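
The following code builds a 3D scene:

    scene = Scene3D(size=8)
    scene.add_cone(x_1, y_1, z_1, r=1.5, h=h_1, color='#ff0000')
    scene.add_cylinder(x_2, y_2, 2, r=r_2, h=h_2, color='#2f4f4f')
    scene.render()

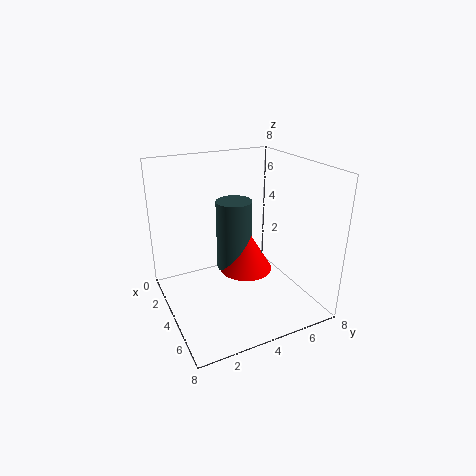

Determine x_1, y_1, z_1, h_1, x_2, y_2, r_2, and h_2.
x_1 = 4, y_1 = 4.5, z_1 = 2, h_1 = 2.5, x_2 = 3.5, y_2 = 4, r_2 = 1, h_2 = 4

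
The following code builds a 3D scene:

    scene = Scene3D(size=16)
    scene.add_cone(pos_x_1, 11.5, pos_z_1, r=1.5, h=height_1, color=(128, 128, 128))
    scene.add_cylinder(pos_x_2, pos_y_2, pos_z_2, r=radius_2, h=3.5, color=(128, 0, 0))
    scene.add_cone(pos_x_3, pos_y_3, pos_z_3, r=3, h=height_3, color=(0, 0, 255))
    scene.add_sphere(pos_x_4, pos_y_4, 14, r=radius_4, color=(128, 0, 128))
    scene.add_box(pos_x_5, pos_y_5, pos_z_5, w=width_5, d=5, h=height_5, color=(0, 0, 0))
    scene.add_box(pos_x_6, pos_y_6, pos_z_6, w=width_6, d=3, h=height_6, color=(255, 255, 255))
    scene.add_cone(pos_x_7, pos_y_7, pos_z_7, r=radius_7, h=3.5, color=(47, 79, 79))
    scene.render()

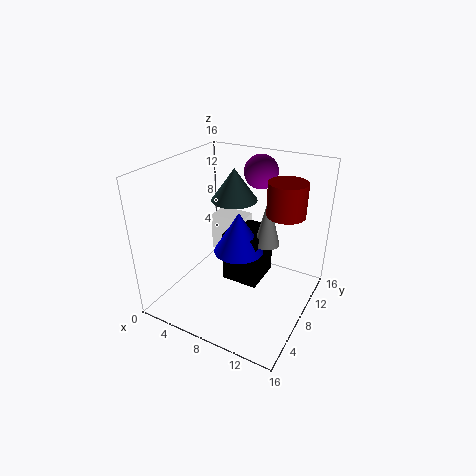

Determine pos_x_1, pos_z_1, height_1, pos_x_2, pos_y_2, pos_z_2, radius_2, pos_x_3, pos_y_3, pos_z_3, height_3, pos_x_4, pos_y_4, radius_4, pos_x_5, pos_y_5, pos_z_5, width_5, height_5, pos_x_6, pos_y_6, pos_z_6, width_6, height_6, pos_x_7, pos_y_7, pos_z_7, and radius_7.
pos_x_1 = 10, pos_z_1 = 6, height_1 = 6, pos_x_2 = 13, pos_y_2 = 9, pos_z_2 = 11.5, radius_2 = 2, pos_x_3 = 7, pos_y_3 = 10, pos_z_3 = 5, height_3 = 5, pos_x_4 = 8, pos_y_4 = 13.5, radius_4 = 2, pos_x_5 = 5, pos_y_5 = 9.5, pos_z_5 = 0.5, width_5 = 4.5, height_5 = 6.5, pos_x_6 = 1.5, pos_y_6 = 12.5, pos_z_6 = 2.5, width_6 = 4.5, height_6 = 5, pos_x_7 = 7, pos_y_7 = 9, pos_z_7 = 12, radius_7 = 2.5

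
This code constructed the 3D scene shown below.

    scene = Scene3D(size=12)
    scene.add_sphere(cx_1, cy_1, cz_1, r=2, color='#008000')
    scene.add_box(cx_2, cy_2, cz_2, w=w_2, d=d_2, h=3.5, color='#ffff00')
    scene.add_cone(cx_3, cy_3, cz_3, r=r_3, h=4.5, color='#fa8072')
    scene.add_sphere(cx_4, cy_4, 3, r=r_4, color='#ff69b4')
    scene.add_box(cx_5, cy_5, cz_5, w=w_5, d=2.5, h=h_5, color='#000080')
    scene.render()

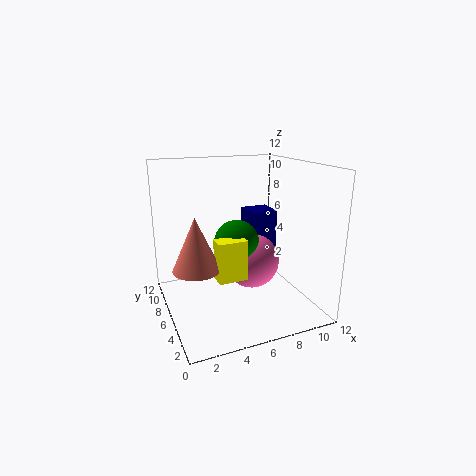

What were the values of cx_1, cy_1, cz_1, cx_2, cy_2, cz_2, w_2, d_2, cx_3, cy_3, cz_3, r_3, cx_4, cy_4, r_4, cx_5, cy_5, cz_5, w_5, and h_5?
cx_1 = 6.5; cy_1 = 7.5; cz_1 = 5; cx_2 = 4; cy_2 = 5; cz_2 = 2.5; w_2 = 2.5; d_2 = 1.5; cx_3 = 2.5; cy_3 = 6.5; cz_3 = 3.5; r_3 = 2; cx_4 = 8; cy_4 = 7.5; r_4 = 2.5; cx_5 = 8; cy_5 = 7.5; cz_5 = 3; w_5 = 2.5; h_5 = 4.5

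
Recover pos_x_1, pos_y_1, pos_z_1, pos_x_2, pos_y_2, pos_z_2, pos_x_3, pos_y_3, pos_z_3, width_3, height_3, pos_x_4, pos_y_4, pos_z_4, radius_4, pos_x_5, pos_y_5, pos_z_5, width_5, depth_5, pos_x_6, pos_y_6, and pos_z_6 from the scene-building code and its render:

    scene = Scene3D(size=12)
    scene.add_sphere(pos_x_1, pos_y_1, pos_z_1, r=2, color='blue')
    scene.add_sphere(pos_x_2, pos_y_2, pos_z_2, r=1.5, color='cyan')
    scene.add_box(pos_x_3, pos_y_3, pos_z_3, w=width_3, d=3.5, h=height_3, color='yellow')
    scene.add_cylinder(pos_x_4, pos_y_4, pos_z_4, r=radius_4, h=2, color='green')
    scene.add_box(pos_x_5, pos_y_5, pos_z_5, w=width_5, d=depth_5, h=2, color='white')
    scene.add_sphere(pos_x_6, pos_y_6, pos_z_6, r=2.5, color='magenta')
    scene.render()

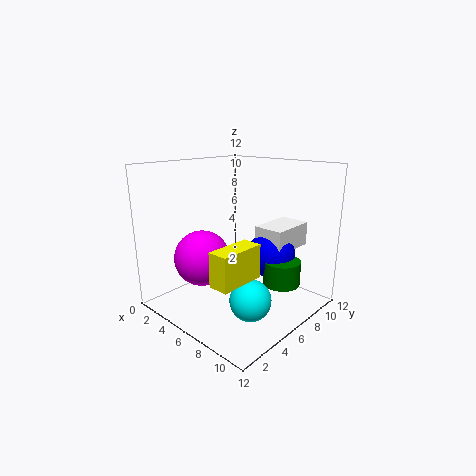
pos_x_1 = 8, pos_y_1 = 8, pos_z_1 = 4.5, pos_x_2 = 10, pos_y_2 = 3, pos_z_2 = 3, pos_x_3 = 8.5, pos_y_3 = 0.5, pos_z_3 = 4.5, width_3 = 1.5, height_3 = 2.5, pos_x_4 = 9.5, pos_y_4 = 7.5, pos_z_4 = 2.5, radius_4 = 1.5, pos_x_5 = 7, pos_y_5 = 7, pos_z_5 = 5, width_5 = 2.5, depth_5 = 4, pos_x_6 = 2.5, pos_y_6 = 5, pos_z_6 = 3.5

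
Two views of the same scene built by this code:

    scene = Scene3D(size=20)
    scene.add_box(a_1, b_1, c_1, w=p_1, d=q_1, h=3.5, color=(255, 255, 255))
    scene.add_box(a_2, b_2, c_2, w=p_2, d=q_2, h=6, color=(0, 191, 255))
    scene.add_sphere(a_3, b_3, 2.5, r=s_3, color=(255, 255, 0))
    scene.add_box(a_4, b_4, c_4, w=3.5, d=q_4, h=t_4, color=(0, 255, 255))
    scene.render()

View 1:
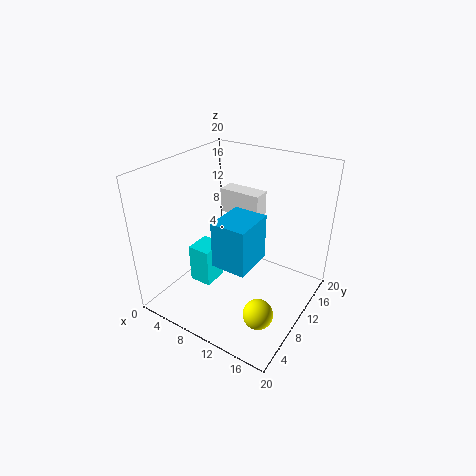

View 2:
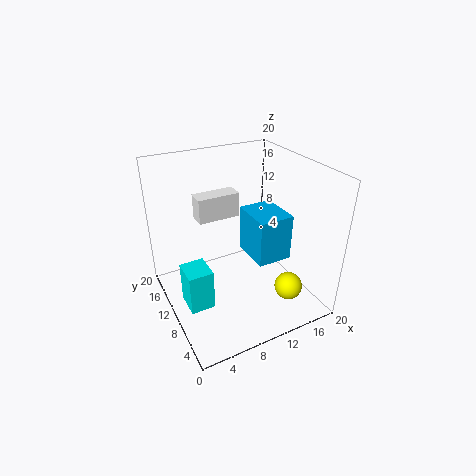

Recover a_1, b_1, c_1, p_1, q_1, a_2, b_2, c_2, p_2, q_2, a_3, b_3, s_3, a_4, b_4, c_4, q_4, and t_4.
a_1 = 5.5
b_1 = 12.5
c_1 = 12
p_1 = 6
q_1 = 2.5
a_2 = 10
b_2 = 4
c_2 = 9
p_2 = 4.5
q_2 = 5.5
a_3 = 16
b_3 = 5.5
s_3 = 2
a_4 = 2
b_4 = 8.5
c_4 = 0.5
q_4 = 4
t_4 = 6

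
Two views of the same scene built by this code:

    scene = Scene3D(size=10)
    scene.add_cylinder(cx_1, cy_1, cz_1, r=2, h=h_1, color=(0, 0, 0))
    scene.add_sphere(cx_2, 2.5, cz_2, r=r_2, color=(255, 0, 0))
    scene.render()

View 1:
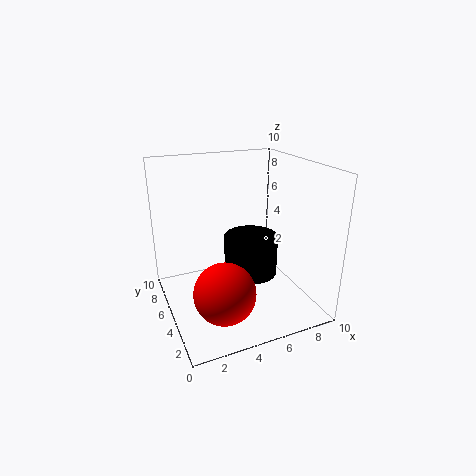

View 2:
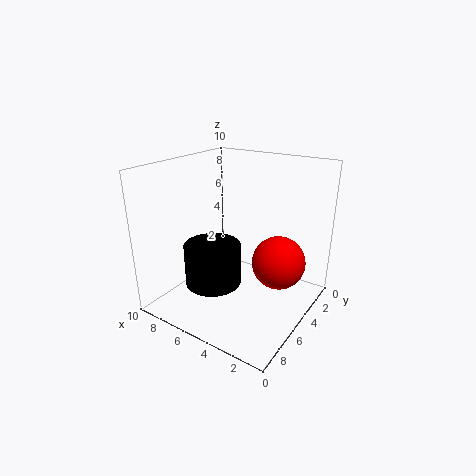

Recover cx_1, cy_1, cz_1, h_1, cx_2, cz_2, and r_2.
cx_1 = 6.5
cy_1 = 6
cz_1 = 1.5
h_1 = 3
cx_2 = 3
cz_2 = 2.5
r_2 = 2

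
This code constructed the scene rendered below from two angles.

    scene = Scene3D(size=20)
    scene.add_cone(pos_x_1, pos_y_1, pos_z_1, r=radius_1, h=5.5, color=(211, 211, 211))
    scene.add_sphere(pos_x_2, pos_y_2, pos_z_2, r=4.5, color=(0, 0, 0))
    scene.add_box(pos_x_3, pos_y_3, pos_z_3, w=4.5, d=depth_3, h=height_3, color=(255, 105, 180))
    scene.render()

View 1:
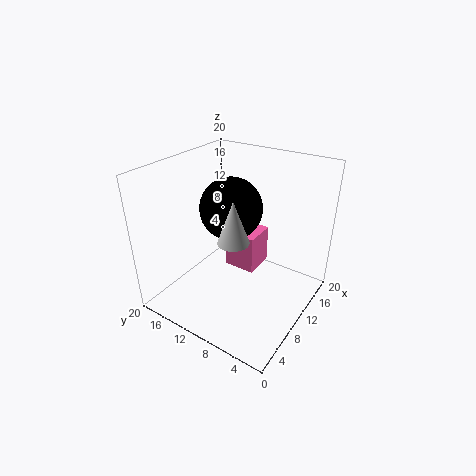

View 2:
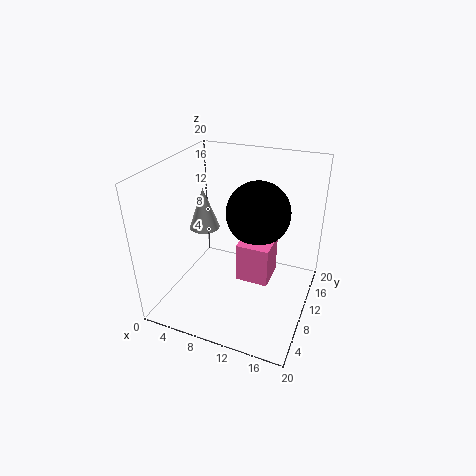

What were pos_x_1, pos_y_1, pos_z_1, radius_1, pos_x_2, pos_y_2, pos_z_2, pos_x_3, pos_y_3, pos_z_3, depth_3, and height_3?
pos_x_1 = 6
pos_y_1 = 8
pos_z_1 = 12
radius_1 = 2
pos_x_2 = 12
pos_y_2 = 12.5
pos_z_2 = 13
pos_x_3 = 10.5
pos_y_3 = 8
pos_z_3 = 4.5
depth_3 = 4.5
height_3 = 5.5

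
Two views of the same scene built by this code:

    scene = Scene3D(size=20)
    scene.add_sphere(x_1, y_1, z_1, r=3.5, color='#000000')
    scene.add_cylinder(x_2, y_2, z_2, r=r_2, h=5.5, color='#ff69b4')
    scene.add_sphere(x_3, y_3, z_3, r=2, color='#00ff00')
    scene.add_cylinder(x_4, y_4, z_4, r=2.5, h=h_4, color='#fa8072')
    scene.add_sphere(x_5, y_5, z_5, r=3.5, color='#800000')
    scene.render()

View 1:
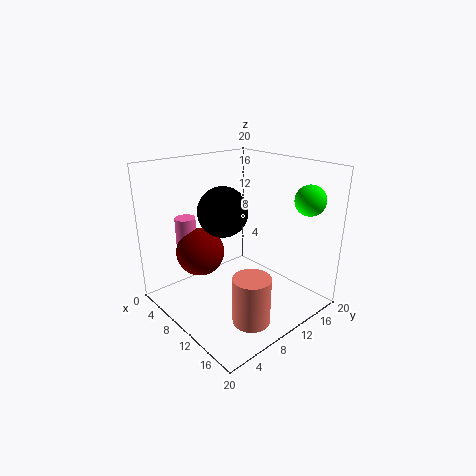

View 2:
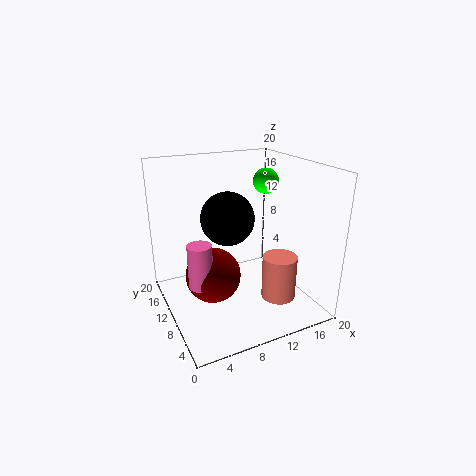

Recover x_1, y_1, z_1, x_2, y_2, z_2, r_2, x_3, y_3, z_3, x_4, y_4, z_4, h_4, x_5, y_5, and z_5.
x_1 = 8
y_1 = 9
z_1 = 13.5
x_2 = 3
y_2 = 6
z_2 = 6.5
r_2 = 1.5
x_3 = 17.5
y_3 = 15.5
z_3 = 16
x_4 = 15.5
y_4 = 7.5
z_4 = 0.5
h_4 = 6.5
x_5 = 5
y_5 = 7
z_5 = 7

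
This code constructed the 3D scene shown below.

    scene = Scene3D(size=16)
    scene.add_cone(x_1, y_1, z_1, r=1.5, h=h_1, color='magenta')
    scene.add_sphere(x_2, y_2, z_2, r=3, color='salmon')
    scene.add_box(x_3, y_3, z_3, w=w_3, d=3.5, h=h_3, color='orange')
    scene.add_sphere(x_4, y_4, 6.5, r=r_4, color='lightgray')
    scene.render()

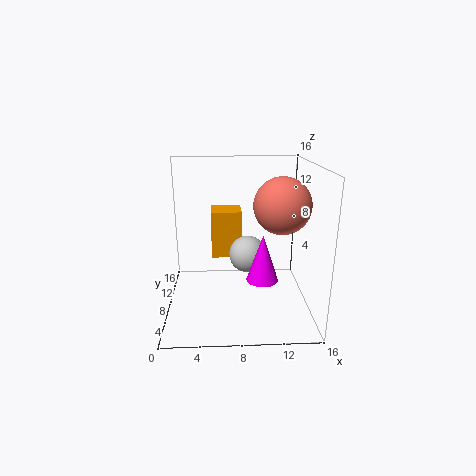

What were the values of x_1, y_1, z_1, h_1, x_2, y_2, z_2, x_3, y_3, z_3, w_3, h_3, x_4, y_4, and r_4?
x_1 = 10, y_1 = 2, z_1 = 6, h_1 = 4.5, x_2 = 12.5, y_2 = 6.5, z_2 = 12, x_3 = 5, y_3 = 9.5, z_3 = 5, w_3 = 3.5, h_3 = 5.5, x_4 = 9, y_4 = 7, r_4 = 2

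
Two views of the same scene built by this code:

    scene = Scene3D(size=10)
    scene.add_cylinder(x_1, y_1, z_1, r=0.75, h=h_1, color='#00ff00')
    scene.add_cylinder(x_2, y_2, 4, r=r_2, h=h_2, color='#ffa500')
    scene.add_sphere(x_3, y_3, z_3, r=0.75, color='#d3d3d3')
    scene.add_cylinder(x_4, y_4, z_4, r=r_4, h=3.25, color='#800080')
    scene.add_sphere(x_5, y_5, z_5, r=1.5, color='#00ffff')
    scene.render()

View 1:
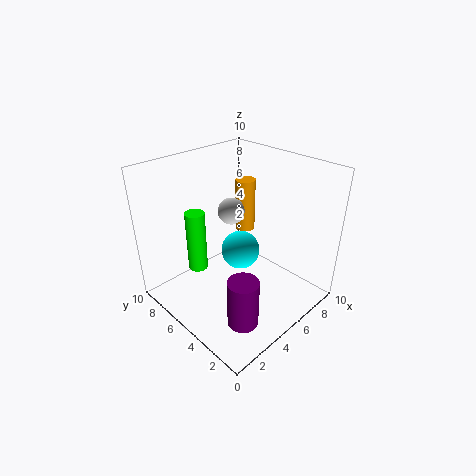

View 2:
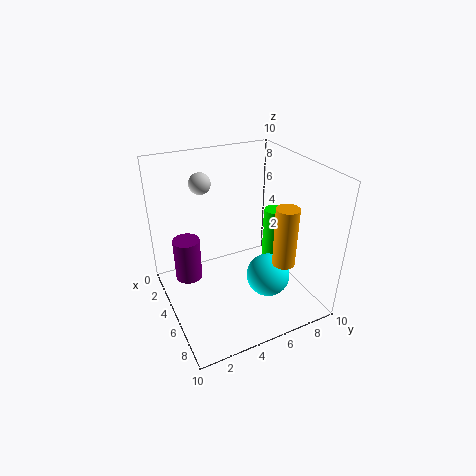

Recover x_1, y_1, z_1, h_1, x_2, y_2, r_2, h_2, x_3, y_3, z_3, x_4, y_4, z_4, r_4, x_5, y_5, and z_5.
x_1 = 4, y_1 = 8.5, z_1 = 1.25, h_1 = 4.75, x_2 = 7.75, y_2 = 7, r_2 = 0.75, h_2 = 4, x_3 = 2.75, y_3 = 3.25, z_3 = 8.5, x_4 = 2.5, y_4 = 2, z_4 = 1, r_4 = 1, x_5 = 6.75, y_5 = 6.5, z_5 = 2.5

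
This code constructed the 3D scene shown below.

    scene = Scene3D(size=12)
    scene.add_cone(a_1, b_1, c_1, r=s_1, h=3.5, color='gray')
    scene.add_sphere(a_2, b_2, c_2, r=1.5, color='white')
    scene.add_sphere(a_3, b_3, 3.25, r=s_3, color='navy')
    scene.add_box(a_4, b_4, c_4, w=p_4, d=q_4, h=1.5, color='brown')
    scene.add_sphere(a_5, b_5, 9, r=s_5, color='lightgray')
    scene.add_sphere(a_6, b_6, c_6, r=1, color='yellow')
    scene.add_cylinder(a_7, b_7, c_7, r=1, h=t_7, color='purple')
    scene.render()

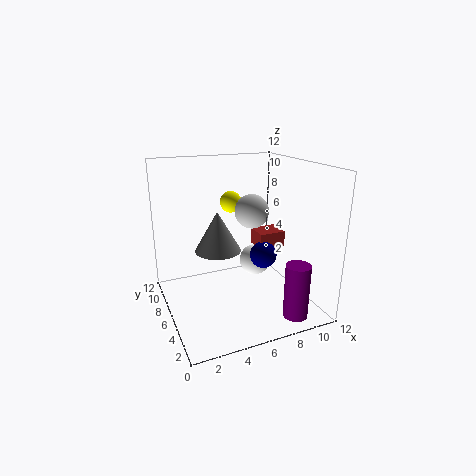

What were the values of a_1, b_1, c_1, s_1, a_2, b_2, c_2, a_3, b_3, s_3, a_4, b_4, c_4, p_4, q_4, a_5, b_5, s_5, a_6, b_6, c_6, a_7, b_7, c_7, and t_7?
a_1 = 4.75; b_1 = 7.5; c_1 = 4.5; s_1 = 2; a_2 = 9.25; b_2 = 9.25; c_2 = 2; a_3 = 9.25; b_3 = 7.5; s_3 = 1.25; a_4 = 9; b_4 = 7.5; c_4 = 3.75; p_4 = 2.5; q_4 = 2.25; a_5 = 6; b_5 = 3.5; s_5 = 1.25; a_6 = 7; b_6 = 10; c_6 = 8; a_7 = 9.25; b_7 = 1.75; c_7 = 0.25; t_7 = 4.5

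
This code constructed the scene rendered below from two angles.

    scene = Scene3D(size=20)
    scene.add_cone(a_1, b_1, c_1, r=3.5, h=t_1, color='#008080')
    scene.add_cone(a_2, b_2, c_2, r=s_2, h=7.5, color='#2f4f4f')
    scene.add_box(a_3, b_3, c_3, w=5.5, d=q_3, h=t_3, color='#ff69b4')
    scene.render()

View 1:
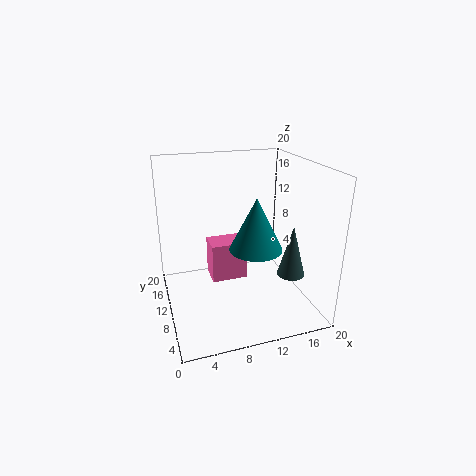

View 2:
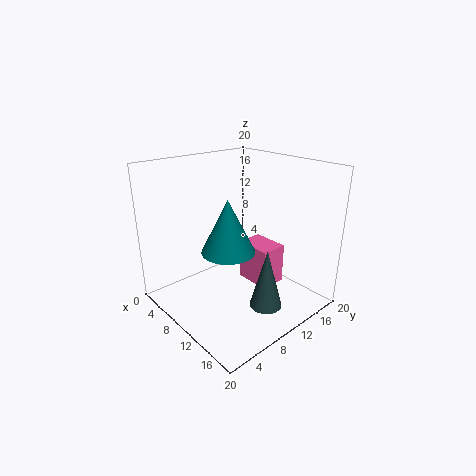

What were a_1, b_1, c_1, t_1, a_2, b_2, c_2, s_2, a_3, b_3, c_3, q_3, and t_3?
a_1 = 11.5; b_1 = 7; c_1 = 9.5; t_1 = 7; a_2 = 17.5; b_2 = 8; c_2 = 4; s_2 = 2; a_3 = 7; b_3 = 13; c_3 = 1.5; q_3 = 4; t_3 = 6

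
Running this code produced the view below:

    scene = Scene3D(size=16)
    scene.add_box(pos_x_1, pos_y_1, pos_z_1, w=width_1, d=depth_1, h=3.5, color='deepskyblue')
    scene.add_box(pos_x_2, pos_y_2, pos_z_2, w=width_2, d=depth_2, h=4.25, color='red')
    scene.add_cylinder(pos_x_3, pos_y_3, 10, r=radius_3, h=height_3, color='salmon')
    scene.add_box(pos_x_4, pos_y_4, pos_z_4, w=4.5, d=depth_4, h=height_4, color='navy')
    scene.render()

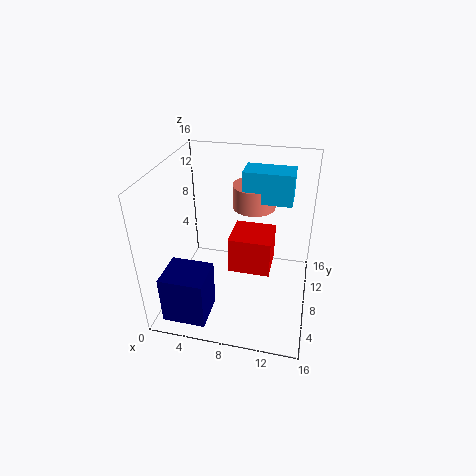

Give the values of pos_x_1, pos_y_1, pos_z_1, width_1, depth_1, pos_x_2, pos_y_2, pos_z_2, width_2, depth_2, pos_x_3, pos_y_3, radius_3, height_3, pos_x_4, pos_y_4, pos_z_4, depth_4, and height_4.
pos_x_1 = 8, pos_y_1 = 9.75, pos_z_1 = 11.5, width_1 = 5.5, depth_1 = 3, pos_x_2 = 7, pos_y_2 = 7.25, pos_z_2 = 3.75, width_2 = 4.75, depth_2 = 4.5, pos_x_3 = 9, pos_y_3 = 12, radius_3 = 2.5, height_3 = 2.75, pos_x_4 = 1.75, pos_y_4 = 0.25, pos_z_4 = 1.75, depth_4 = 4, height_4 = 5.25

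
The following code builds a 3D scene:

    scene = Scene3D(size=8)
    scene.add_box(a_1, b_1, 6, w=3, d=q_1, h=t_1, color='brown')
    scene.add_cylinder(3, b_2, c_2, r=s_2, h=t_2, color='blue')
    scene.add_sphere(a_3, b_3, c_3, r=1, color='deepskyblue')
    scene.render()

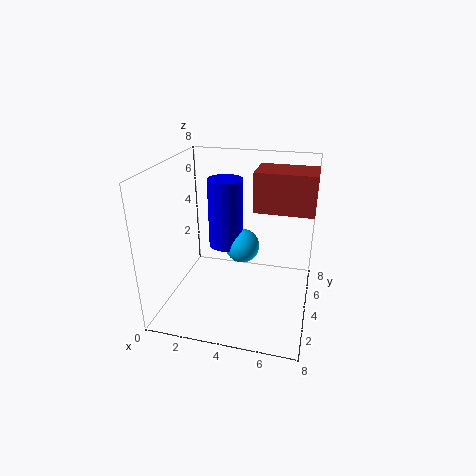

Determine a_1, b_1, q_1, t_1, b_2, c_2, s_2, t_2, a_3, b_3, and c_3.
a_1 = 5; b_1 = 3; q_1 = 2; t_1 = 2; b_2 = 5; c_2 = 3; s_2 = 1; t_2 = 4; a_3 = 4; b_3 = 5; c_3 = 3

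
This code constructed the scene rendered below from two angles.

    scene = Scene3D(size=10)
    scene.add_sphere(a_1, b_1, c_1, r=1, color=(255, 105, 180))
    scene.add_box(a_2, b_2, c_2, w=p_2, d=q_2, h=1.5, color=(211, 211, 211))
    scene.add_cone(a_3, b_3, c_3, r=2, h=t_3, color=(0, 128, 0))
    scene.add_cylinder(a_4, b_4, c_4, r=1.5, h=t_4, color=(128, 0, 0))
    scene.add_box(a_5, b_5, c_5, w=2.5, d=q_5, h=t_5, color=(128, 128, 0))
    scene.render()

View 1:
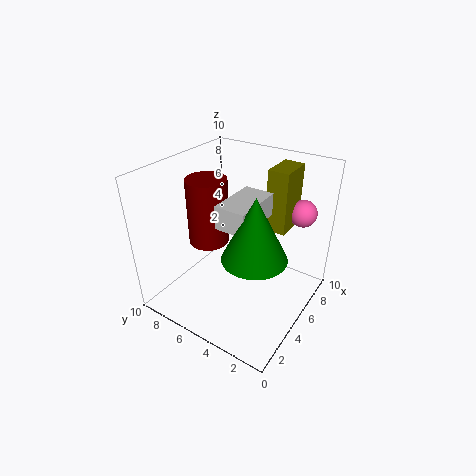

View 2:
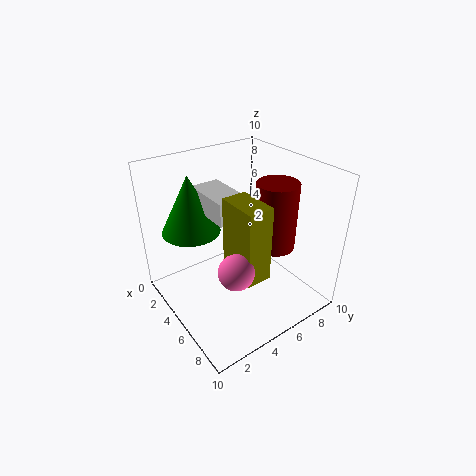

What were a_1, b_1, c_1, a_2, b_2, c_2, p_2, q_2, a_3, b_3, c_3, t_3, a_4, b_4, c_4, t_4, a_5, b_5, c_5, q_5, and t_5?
a_1 = 9; b_1 = 2; c_1 = 6; a_2 = 2.5; b_2 = 3; c_2 = 7; p_2 = 3.5; q_2 = 2; a_3 = 3; b_3 = 2.5; c_3 = 5.5; t_3 = 4; a_4 = 5.5; b_4 = 8; c_4 = 3.5; t_4 = 5; a_5 = 7; b_5 = 2.5; c_5 = 5; q_5 = 1.5; t_5 = 4.5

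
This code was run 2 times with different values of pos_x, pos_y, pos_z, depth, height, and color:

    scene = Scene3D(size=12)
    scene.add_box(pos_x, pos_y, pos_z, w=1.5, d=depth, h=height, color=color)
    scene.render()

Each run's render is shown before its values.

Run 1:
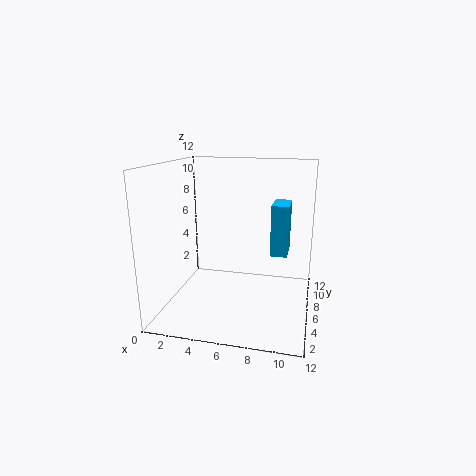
pos_x = 8.5; pos_y = 7.5; pos_z = 4; depth = 3; height = 4.5; color = 'deepskyblue'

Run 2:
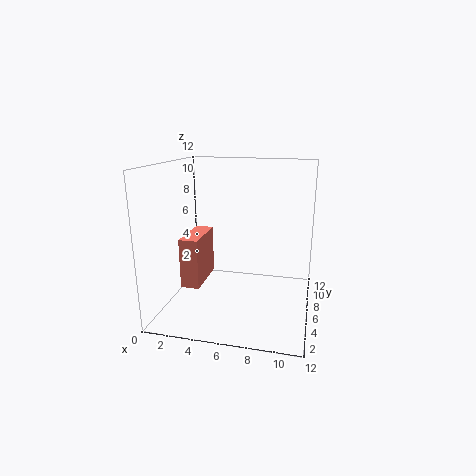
pos_x = 2; pos_y = 3; pos_z = 2.5; depth = 4; height = 4; color = 'salmon'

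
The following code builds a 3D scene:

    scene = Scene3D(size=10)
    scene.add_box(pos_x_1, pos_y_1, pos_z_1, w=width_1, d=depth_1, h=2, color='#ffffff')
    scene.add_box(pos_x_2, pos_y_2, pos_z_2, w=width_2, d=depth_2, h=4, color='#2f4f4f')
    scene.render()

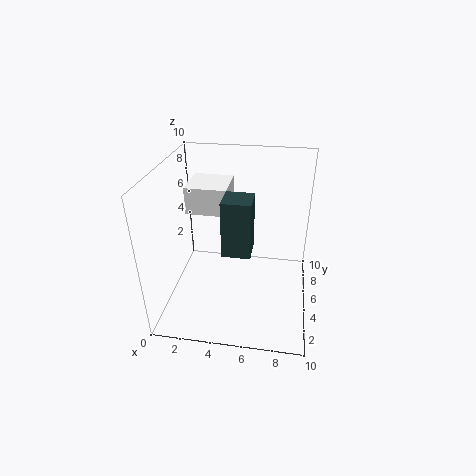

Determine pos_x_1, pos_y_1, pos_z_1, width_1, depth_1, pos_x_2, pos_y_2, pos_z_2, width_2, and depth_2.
pos_x_1 = 1, pos_y_1 = 6, pos_z_1 = 6, width_1 = 3, depth_1 = 3, pos_x_2 = 4, pos_y_2 = 4, pos_z_2 = 4, width_2 = 2, depth_2 = 2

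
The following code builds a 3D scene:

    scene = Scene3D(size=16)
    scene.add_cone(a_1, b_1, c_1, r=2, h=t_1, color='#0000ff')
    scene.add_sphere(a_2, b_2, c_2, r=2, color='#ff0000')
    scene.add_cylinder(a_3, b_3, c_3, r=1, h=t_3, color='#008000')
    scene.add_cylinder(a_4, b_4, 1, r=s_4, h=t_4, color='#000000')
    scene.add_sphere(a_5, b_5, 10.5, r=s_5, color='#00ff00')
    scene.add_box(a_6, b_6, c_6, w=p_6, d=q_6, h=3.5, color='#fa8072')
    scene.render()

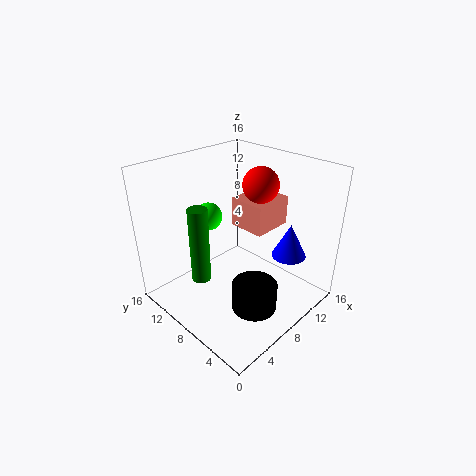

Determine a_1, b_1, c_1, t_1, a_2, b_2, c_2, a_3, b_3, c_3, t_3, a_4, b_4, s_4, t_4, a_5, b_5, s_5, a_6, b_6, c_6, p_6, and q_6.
a_1 = 13; b_1 = 4.5; c_1 = 5; t_1 = 4; a_2 = 11; b_2 = 7.5; c_2 = 13.5; a_3 = 3; b_3 = 8.5; c_3 = 5; t_3 = 8; a_4 = 7; b_4 = 4.5; s_4 = 2.5; t_4 = 3; a_5 = 6; b_5 = 10.5; s_5 = 1.5; a_6 = 10.5; b_6 = 7; c_6 = 7.5; p_6 = 5; q_6 = 4.5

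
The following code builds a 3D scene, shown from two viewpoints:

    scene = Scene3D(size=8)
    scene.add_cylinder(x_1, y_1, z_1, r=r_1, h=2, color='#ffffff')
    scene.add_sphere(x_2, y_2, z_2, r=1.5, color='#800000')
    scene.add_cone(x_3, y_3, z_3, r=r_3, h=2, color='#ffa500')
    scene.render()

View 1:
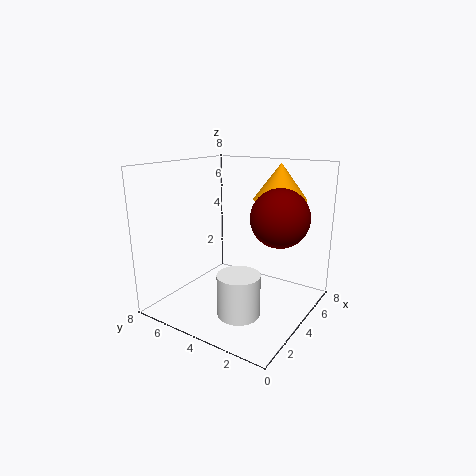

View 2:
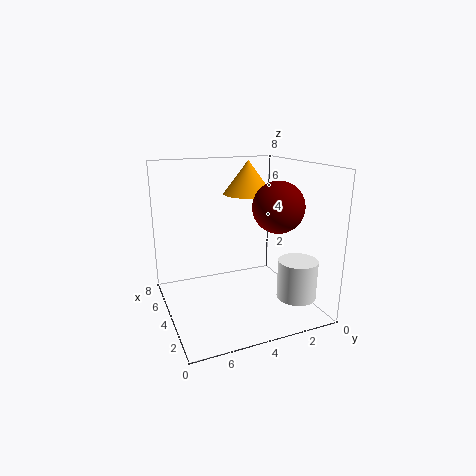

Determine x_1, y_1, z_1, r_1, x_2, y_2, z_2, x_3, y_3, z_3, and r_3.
x_1 = 1; y_1 = 2; z_1 = 1.5; r_1 = 1; x_2 = 4; y_2 = 1.5; z_2 = 5.5; x_3 = 6; y_3 = 2.5; z_3 = 6; r_3 = 1.5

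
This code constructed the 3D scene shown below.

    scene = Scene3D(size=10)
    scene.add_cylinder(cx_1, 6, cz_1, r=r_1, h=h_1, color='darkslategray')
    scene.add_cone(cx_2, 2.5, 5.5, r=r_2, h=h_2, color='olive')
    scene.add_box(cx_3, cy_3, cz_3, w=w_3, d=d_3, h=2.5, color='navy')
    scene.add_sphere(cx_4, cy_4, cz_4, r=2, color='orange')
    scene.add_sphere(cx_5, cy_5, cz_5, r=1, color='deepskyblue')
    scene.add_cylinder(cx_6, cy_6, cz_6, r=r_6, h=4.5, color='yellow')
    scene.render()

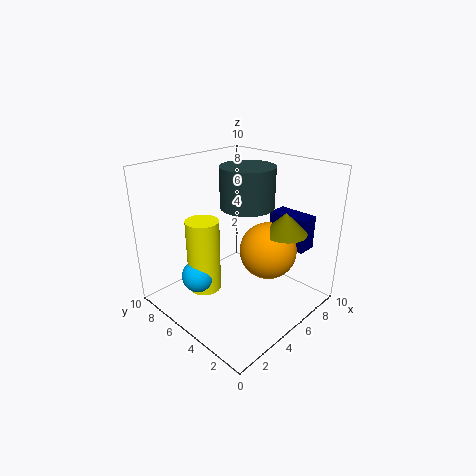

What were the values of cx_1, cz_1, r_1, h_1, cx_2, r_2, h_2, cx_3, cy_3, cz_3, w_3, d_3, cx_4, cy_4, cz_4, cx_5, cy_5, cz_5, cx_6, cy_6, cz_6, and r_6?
cx_1 = 7
cz_1 = 6.5
r_1 = 2
h_1 = 3
cx_2 = 7
r_2 = 1.5
h_2 = 1.5
cx_3 = 8.5
cy_3 = 2
cz_3 = 3.5
w_3 = 1.5
d_3 = 3
cx_4 = 6.5
cy_4 = 3.5
cz_4 = 4
cx_5 = 1
cy_5 = 4.5
cz_5 = 4
cx_6 = 1.5
cy_6 = 4.5
cz_6 = 3
r_6 = 1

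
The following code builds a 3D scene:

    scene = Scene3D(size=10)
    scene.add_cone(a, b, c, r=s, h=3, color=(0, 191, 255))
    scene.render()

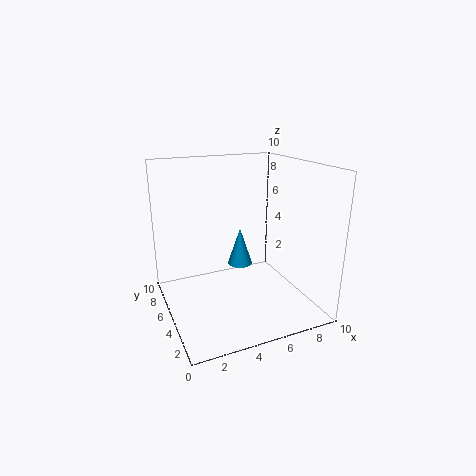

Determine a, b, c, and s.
a = 6.5, b = 8, c = 1.5, s = 1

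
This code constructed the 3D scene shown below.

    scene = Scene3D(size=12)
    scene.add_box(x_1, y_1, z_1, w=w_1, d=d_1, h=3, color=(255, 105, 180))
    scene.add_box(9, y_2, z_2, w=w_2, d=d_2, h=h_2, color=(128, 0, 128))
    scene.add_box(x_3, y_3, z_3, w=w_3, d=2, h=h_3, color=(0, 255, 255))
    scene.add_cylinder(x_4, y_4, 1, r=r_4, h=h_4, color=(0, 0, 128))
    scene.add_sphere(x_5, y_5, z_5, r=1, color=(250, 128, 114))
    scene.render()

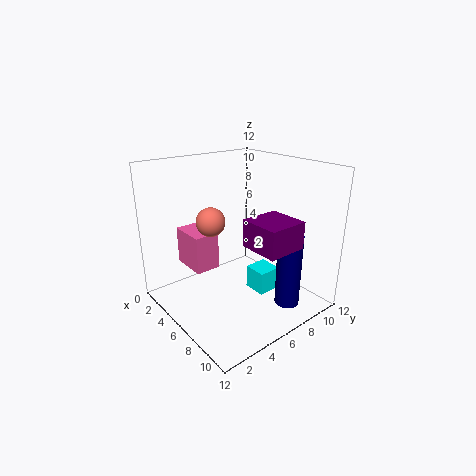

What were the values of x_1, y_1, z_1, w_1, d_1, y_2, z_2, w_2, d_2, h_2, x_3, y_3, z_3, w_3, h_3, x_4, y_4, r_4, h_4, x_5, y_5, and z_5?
x_1 = 3
y_1 = 2
z_1 = 4
w_1 = 3
d_1 = 2
y_2 = 4
z_2 = 7
w_2 = 3
d_2 = 3
h_2 = 2
x_3 = 6
y_3 = 7
z_3 = 1
w_3 = 2
h_3 = 2
x_4 = 10
y_4 = 8
r_4 = 1
h_4 = 6
x_5 = 8
y_5 = 2
z_5 = 9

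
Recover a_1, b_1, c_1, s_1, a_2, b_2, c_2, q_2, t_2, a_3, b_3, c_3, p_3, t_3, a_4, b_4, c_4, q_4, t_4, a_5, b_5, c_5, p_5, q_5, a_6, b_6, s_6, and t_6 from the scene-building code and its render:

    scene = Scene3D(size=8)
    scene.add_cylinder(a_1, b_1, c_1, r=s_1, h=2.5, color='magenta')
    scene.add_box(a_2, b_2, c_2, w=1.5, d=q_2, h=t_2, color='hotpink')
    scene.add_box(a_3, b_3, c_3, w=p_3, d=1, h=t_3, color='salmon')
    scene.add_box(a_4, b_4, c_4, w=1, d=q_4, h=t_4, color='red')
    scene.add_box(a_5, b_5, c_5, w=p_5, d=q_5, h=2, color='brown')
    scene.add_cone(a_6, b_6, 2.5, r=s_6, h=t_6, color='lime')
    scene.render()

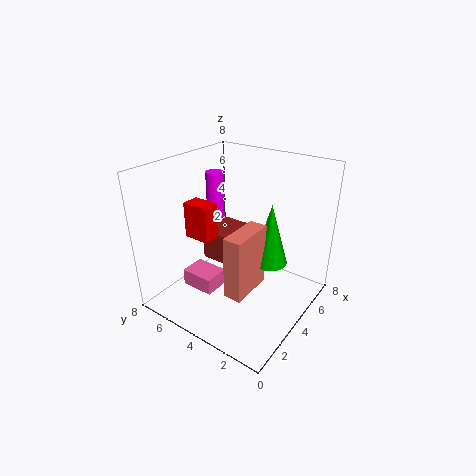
a_1 = 4, b_1 = 5.5, c_1 = 5, s_1 = 0.5, a_2 = 2.5, b_2 = 5, c_2 = 0.5, q_2 = 2, t_2 = 1, a_3 = 2, b_3 = 2.5, c_3 = 1.5, p_3 = 2.5, t_3 = 3.5, a_4 = 2.5, b_4 = 5, c_4 = 4, q_4 = 1.5, t_4 = 2, a_5 = 5, b_5 = 5, c_5 = 1, p_5 = 2.5, q_5 = 2.5, a_6 = 5, b_6 = 2.5, s_6 = 1, t_6 = 3.5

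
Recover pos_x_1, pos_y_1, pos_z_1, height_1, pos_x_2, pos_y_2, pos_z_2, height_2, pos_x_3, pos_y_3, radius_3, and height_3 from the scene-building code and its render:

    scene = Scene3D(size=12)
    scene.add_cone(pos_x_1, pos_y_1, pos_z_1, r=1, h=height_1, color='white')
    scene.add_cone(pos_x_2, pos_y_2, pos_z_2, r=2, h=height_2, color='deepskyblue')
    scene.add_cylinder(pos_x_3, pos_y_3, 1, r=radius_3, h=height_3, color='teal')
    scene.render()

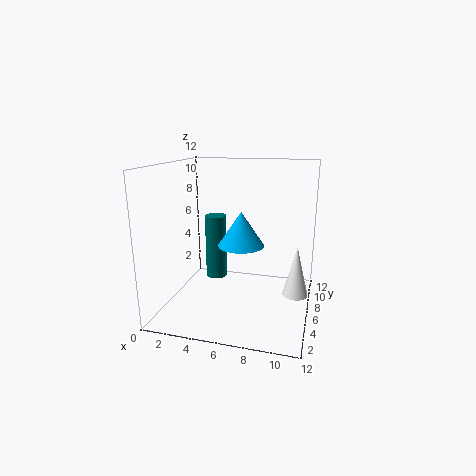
pos_x_1 = 11, pos_y_1 = 5, pos_z_1 = 2, height_1 = 4, pos_x_2 = 6, pos_y_2 = 7, pos_z_2 = 5, height_2 = 3, pos_x_3 = 3, pos_y_3 = 9, radius_3 = 1, height_3 = 6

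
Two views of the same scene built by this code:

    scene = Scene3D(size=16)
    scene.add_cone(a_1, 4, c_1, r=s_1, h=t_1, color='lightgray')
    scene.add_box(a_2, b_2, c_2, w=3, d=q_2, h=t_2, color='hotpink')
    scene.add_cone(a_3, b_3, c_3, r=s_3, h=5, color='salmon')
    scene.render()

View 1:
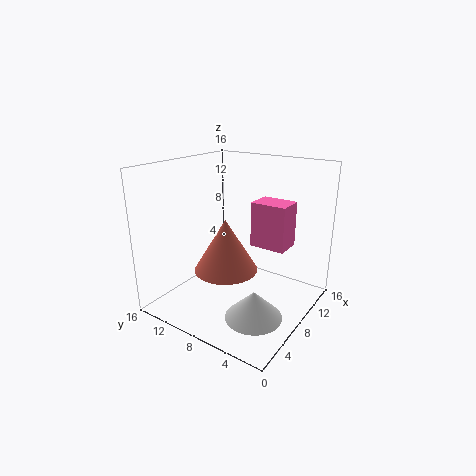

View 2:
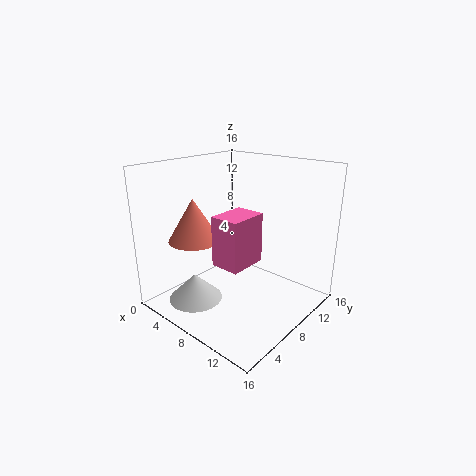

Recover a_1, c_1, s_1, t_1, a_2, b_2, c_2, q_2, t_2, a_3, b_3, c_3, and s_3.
a_1 = 5; c_1 = 1; s_1 = 3; t_1 = 3; a_2 = 9; b_2 = 3; c_2 = 7; q_2 = 4; t_2 = 5; a_3 = 3; b_3 = 6; c_3 = 7; s_3 = 3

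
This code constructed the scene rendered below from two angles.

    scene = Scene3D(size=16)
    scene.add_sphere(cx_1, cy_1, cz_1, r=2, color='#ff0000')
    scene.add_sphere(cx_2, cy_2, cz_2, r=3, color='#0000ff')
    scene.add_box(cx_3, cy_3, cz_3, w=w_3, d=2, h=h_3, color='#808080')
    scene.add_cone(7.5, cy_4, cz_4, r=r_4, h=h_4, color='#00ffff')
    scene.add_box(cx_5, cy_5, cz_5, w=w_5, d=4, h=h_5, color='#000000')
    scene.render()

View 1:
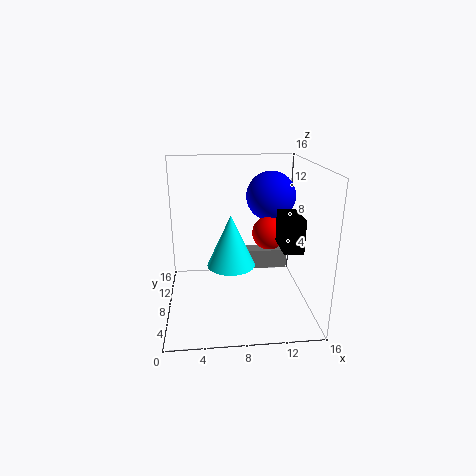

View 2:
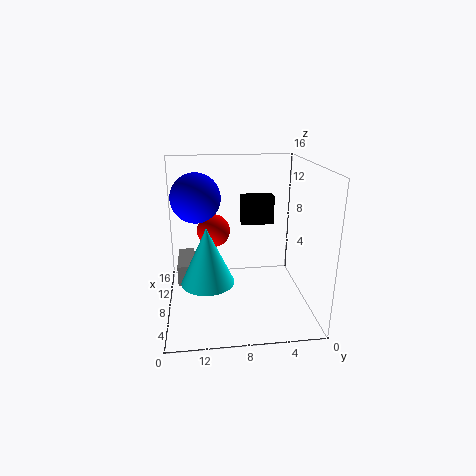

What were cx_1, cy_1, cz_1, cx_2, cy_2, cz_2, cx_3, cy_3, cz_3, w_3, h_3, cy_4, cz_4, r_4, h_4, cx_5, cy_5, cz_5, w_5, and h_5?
cx_1 = 12; cy_1 = 10.5; cz_1 = 7.5; cx_2 = 12.5; cy_2 = 12.5; cz_2 = 11.5; cx_3 = 9.5; cy_3 = 13; cz_3 = 1.5; w_3 = 5.5; h_3 = 2.5; cy_4 = 11.5; cz_4 = 3; r_4 = 3; h_4 = 6.5; cx_5 = 12; cy_5 = 3; cz_5 = 8; w_5 = 2; h_5 = 3.5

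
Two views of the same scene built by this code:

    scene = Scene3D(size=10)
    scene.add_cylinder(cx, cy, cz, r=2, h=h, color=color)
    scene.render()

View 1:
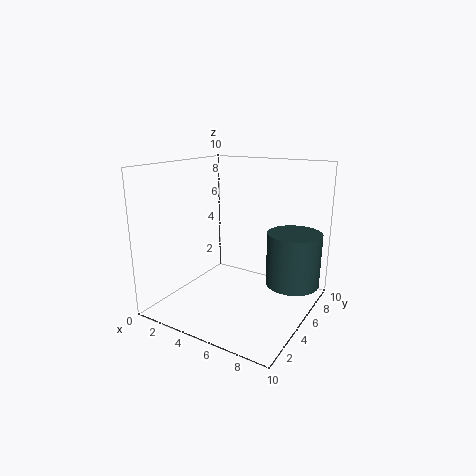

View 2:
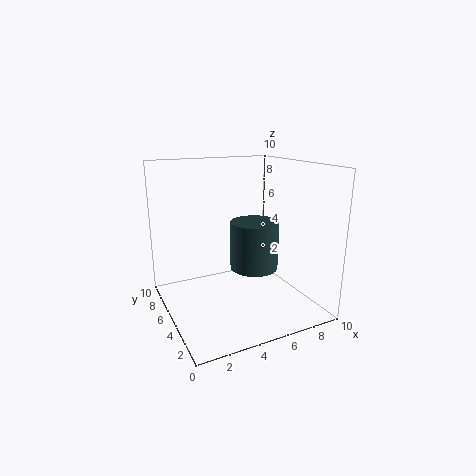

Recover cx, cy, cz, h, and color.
cx = 8; cy = 8; cz = 1; h = 4; color = 'darkslategray'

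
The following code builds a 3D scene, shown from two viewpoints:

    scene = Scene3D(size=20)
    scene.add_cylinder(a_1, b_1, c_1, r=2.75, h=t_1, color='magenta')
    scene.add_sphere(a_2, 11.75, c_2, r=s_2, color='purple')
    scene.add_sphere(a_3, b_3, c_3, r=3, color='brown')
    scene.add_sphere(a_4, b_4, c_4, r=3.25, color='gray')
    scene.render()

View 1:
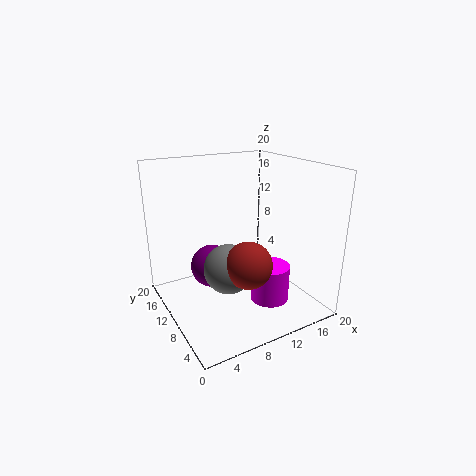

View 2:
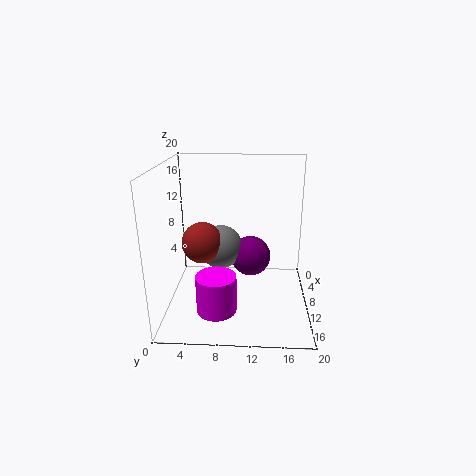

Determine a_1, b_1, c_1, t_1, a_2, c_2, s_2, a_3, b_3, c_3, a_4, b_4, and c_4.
a_1 = 13.75; b_1 = 7.25; c_1 = 0.75; t_1 = 5.25; a_2 = 6.75; c_2 = 5.75; s_2 = 3; a_3 = 8.5; b_3 = 4.75; c_3 = 8.5; a_4 = 7; b_4 = 7.25; c_4 = 7.25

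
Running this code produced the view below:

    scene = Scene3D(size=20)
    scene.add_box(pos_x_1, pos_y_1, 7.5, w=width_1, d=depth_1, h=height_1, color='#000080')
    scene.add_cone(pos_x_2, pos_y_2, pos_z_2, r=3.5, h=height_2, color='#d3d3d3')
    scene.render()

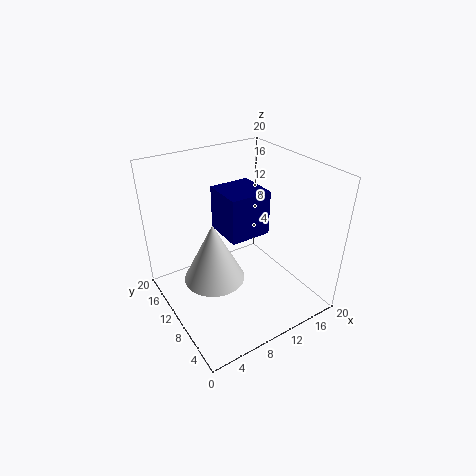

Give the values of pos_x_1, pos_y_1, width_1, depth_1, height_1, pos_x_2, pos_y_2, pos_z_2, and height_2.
pos_x_1 = 10.5, pos_y_1 = 12, width_1 = 6.5, depth_1 = 6.5, height_1 = 7, pos_x_2 = 3.5, pos_y_2 = 5, pos_z_2 = 9.5, height_2 = 7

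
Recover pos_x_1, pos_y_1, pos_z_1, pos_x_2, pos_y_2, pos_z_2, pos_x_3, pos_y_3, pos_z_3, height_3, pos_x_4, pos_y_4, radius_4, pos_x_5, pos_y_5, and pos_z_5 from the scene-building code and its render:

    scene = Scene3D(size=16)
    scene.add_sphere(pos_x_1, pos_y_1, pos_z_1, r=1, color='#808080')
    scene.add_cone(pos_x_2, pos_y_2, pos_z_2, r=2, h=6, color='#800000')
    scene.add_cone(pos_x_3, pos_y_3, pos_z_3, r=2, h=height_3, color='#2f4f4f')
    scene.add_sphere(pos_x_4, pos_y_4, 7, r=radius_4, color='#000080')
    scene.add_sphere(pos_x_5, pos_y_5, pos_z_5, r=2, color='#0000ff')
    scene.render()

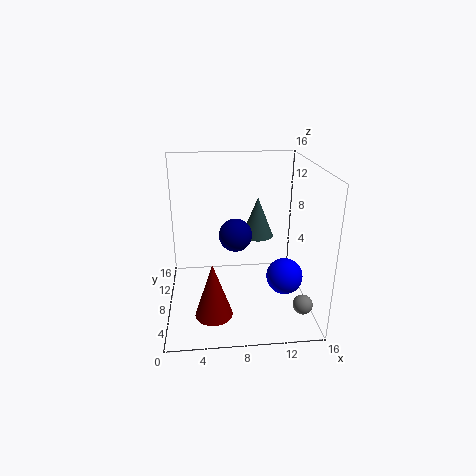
pos_x_1 = 14, pos_y_1 = 2, pos_z_1 = 3, pos_x_2 = 5, pos_y_2 = 4, pos_z_2 = 1, pos_x_3 = 11, pos_y_3 = 13, pos_z_3 = 6, height_3 = 5, pos_x_4 = 8, pos_y_4 = 11, radius_4 = 2, pos_x_5 = 13, pos_y_5 = 6, pos_z_5 = 4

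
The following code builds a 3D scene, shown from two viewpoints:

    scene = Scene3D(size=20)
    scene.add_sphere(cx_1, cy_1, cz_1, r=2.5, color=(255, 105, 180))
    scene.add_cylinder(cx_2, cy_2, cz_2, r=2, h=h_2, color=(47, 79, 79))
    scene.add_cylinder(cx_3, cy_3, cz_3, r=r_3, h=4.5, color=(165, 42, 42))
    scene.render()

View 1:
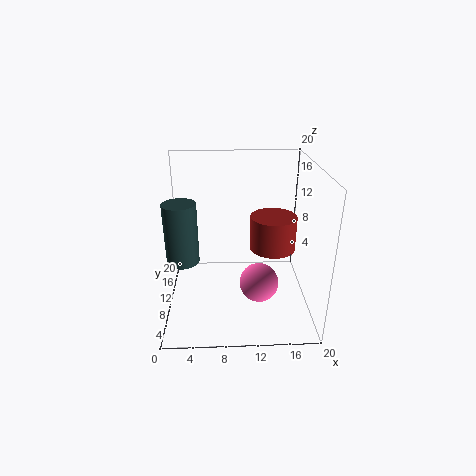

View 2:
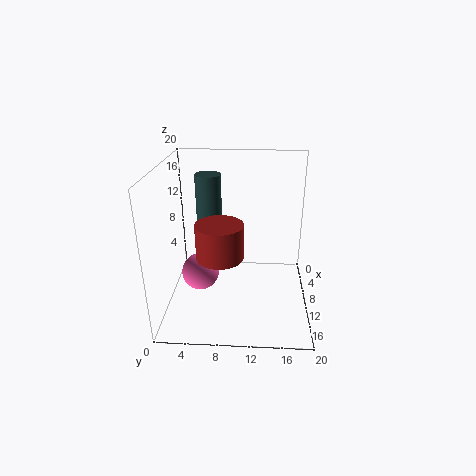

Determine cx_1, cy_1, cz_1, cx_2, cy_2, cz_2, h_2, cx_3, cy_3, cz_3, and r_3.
cx_1 = 12.5, cy_1 = 5, cz_1 = 6, cx_2 = 3, cy_2 = 5, cz_2 = 9.5, h_2 = 7.5, cx_3 = 14.5, cy_3 = 8, cz_3 = 9.5, r_3 = 3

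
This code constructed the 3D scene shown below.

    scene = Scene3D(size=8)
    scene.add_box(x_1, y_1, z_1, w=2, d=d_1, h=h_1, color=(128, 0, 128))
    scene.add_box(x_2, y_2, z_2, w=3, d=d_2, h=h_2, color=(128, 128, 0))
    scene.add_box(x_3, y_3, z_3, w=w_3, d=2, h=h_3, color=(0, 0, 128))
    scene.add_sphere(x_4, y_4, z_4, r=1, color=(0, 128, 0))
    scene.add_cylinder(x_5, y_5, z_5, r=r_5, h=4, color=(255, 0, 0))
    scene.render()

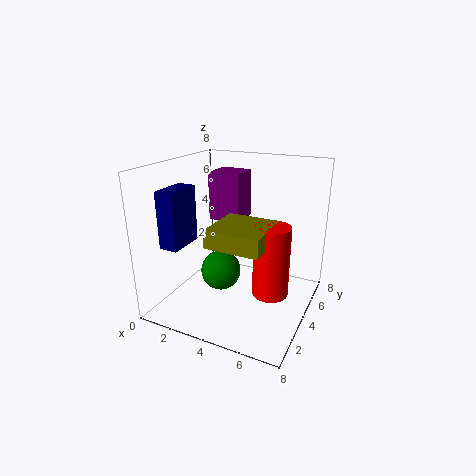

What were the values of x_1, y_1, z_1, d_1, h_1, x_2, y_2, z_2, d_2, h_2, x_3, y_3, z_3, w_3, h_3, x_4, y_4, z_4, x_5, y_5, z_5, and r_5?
x_1 = 1
y_1 = 6
z_1 = 4
d_1 = 2
h_1 = 3
x_2 = 3
y_2 = 2
z_2 = 4
d_2 = 3
h_2 = 1
x_3 = 1
y_3 = 1
z_3 = 4
w_3 = 1
h_3 = 3
x_4 = 4
y_4 = 2
z_4 = 3
x_5 = 6
y_5 = 4
z_5 = 1
r_5 = 1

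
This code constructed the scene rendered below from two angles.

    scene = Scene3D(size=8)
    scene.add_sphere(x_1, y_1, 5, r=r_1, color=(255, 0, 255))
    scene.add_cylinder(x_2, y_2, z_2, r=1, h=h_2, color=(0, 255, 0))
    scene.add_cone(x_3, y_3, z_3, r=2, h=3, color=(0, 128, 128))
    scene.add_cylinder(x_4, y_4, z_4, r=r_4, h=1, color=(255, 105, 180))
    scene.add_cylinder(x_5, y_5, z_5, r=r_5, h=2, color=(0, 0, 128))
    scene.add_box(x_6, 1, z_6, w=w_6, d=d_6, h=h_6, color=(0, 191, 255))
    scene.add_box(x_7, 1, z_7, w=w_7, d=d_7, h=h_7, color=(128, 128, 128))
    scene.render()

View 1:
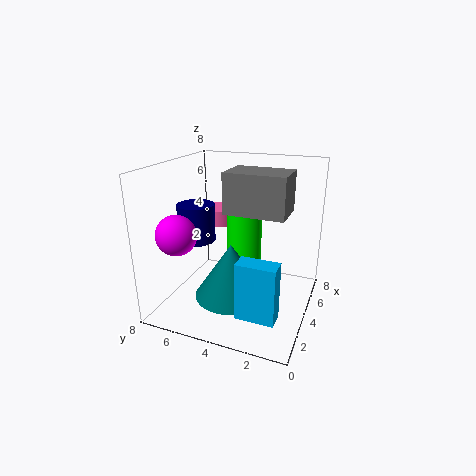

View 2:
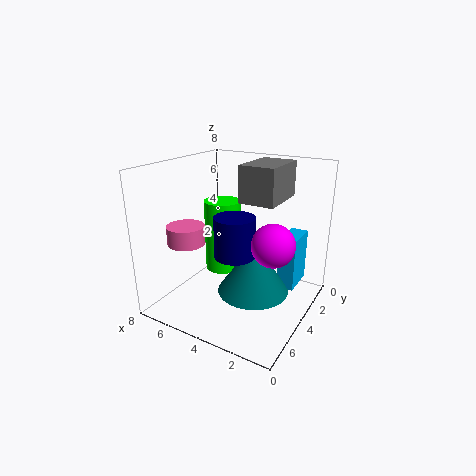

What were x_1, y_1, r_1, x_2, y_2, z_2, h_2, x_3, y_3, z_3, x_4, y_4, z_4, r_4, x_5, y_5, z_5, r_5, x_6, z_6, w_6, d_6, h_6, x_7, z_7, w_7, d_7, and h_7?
x_1 = 1; y_1 = 6; r_1 = 1; x_2 = 5; y_2 = 4; z_2 = 2; h_2 = 4; x_3 = 3; y_3 = 4; z_3 = 1; x_4 = 6; y_4 = 6; z_4 = 4; r_4 = 1; x_5 = 3; y_5 = 6; z_5 = 4; r_5 = 1; x_6 = 1; z_6 = 1; w_6 = 1; d_6 = 2; h_6 = 3; x_7 = 2; z_7 = 6; w_7 = 2; d_7 = 3; h_7 = 2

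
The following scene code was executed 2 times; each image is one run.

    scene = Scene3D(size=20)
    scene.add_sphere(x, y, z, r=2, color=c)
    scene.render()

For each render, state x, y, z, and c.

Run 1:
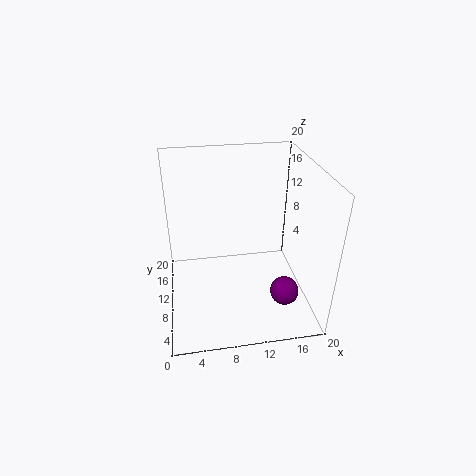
x = 16; y = 6; z = 3; c = 'purple'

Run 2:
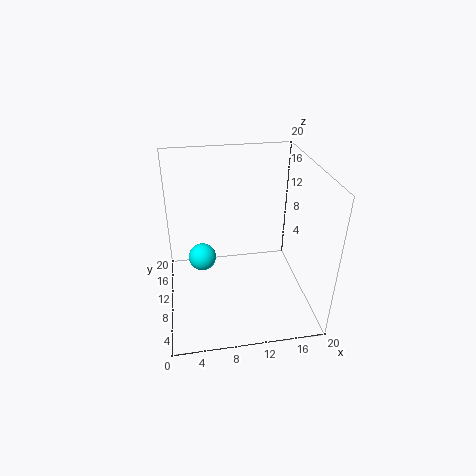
x = 5; y = 12; z = 6; c = 'cyan'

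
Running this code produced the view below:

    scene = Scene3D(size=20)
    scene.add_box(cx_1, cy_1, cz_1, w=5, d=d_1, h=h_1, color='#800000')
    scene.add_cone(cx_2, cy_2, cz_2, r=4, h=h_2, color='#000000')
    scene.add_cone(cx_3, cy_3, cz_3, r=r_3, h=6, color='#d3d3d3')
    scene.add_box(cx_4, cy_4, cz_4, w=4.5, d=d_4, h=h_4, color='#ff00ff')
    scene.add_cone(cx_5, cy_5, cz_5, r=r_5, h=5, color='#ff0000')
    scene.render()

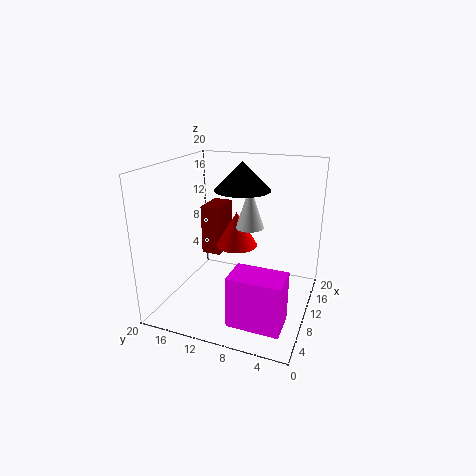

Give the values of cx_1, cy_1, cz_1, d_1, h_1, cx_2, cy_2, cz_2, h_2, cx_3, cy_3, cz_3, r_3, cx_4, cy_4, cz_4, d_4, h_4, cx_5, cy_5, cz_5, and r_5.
cx_1 = 12.5
cy_1 = 14
cz_1 = 5.5
d_1 = 3
h_1 = 7.5
cx_2 = 13
cy_2 = 10.5
cz_2 = 16
h_2 = 4
cx_3 = 12
cy_3 = 9
cz_3 = 11
r_3 = 2
cx_4 = 3
cy_4 = 2
cz_4 = 0.5
d_4 = 7
h_4 = 7
cx_5 = 12
cy_5 = 11
cz_5 = 8
r_5 = 3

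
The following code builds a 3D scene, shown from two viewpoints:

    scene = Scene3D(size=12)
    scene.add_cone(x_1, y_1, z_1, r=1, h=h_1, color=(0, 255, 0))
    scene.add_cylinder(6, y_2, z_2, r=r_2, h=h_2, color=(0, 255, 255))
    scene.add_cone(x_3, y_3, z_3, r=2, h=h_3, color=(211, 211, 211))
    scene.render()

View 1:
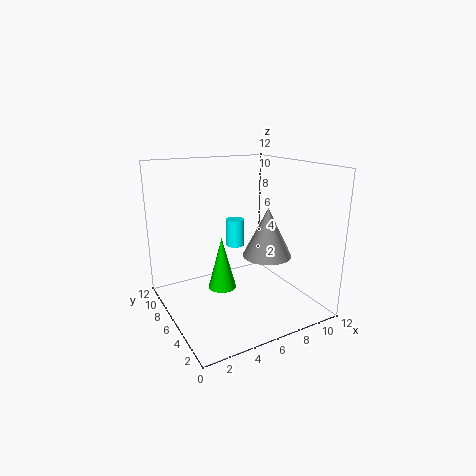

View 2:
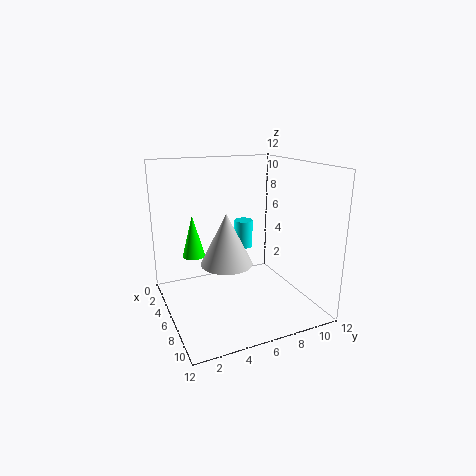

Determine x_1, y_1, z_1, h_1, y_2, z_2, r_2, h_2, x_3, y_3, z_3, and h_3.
x_1 = 3; y_1 = 3; z_1 = 3.75; h_1 = 3.75; y_2 = 6.5; z_2 = 5.25; r_2 = 0.75; h_2 = 2.25; x_3 = 7.75; y_3 = 4.25; z_3 = 4.75; h_3 = 4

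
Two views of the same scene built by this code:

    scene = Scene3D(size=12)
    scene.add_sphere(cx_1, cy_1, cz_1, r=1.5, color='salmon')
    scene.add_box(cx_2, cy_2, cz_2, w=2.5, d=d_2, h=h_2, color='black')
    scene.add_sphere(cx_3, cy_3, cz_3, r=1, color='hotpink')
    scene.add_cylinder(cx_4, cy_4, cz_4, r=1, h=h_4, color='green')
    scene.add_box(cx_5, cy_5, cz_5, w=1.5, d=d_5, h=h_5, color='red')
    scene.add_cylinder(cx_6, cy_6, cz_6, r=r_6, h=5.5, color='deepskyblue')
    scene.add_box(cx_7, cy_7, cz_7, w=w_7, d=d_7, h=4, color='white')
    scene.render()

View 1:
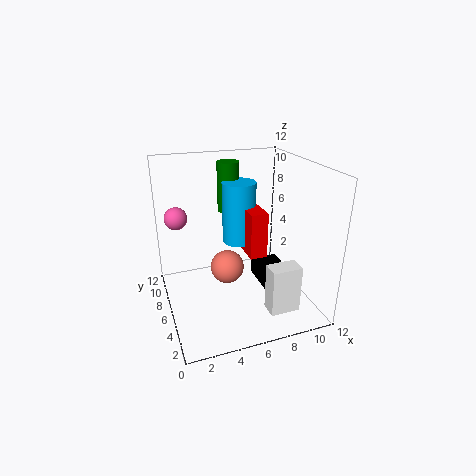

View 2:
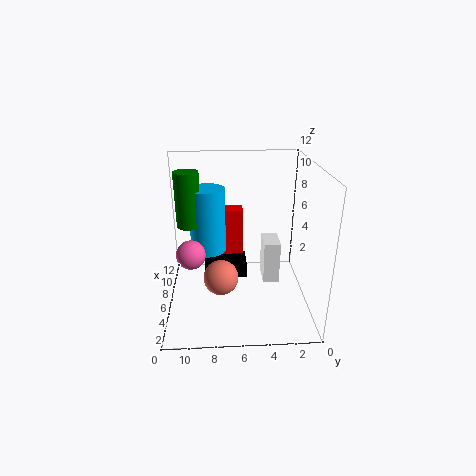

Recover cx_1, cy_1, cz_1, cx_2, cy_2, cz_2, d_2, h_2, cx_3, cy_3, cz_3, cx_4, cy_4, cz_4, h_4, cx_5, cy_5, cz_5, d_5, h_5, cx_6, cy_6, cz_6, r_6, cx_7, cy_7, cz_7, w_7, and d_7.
cx_1 = 5.5, cy_1 = 7.5, cz_1 = 2.5, cx_2 = 8.5, cy_2 = 5, cz_2 = 0.5, d_2 = 4, h_2 = 1.5, cx_3 = 1.5, cy_3 = 9.5, cz_3 = 7, cx_4 = 6.5, cy_4 = 10, cz_4 = 7, h_4 = 4.5, cx_5 = 7, cy_5 = 5.5, cz_5 = 4, d_5 = 2.5, h_5 = 4, cx_6 = 7, cy_6 = 8.5, cz_6 = 4.5, r_6 = 1.5, cx_7 = 7.5, cy_7 = 2, cz_7 = 0.5, w_7 = 2.5, d_7 = 1.5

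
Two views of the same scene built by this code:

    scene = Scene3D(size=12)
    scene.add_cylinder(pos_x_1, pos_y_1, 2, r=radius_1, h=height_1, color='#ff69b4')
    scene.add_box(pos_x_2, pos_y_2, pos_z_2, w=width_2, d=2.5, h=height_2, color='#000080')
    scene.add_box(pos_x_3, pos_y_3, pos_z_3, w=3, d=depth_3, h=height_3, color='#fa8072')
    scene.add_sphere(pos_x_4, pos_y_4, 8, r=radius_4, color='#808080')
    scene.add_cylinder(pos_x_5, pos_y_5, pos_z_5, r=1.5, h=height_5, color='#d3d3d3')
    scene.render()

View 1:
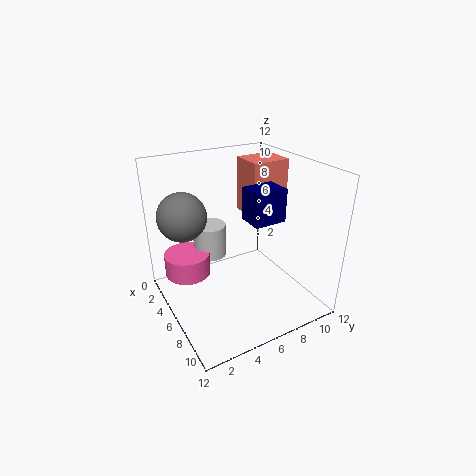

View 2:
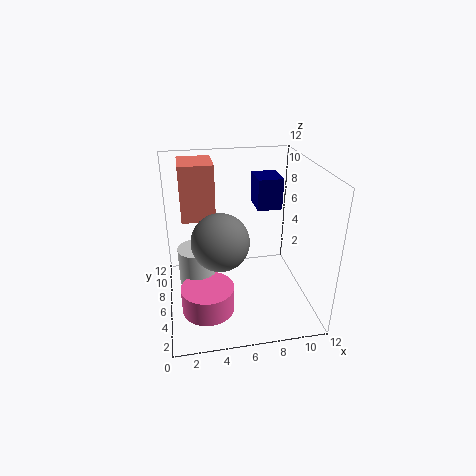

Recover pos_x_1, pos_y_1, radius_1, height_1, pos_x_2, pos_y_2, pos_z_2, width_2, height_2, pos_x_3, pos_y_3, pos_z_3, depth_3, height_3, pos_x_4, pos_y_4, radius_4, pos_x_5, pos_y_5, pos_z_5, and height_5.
pos_x_1 = 3, pos_y_1 = 2.5, radius_1 = 2, height_1 = 2, pos_x_2 = 7.5, pos_y_2 = 5.5, pos_z_2 = 8.5, width_2 = 2, height_2 = 2.5, pos_x_3 = 1.5, pos_y_3 = 8.5, pos_z_3 = 6.5, depth_3 = 3.5, height_3 = 5, pos_x_4 = 4, pos_y_4 = 2, radius_4 = 2, pos_x_5 = 2.5, pos_y_5 = 5, pos_z_5 = 3, height_5 = 3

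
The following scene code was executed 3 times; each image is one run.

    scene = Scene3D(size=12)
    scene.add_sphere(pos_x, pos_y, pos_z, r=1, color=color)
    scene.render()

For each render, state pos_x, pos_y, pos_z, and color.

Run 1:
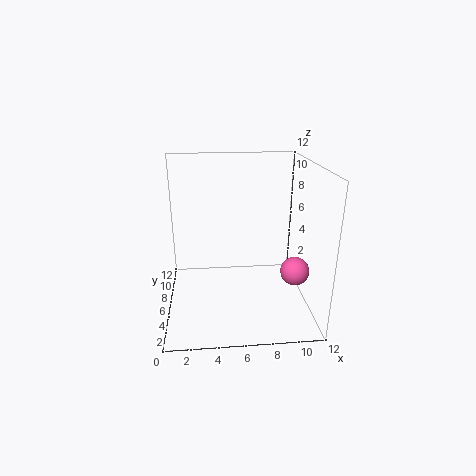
pos_x = 9.5
pos_y = 1
pos_z = 5.5
color = 'hotpink'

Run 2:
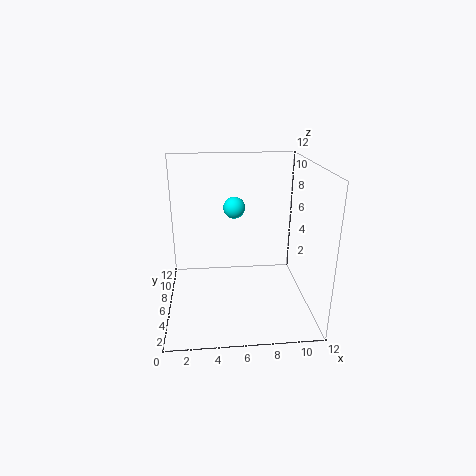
pos_x = 6
pos_y = 9.5
pos_z = 7.5
color = 'cyan'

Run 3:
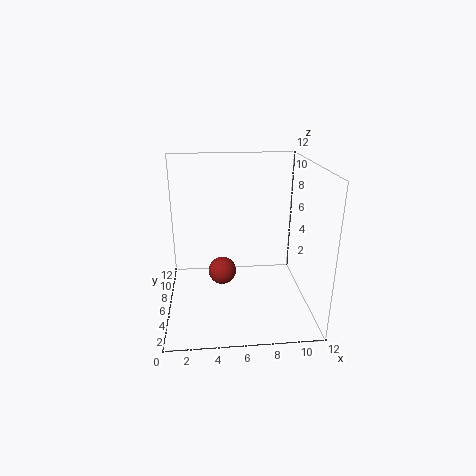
pos_x = 4.5
pos_y = 2.5
pos_z = 5
color = 'brown'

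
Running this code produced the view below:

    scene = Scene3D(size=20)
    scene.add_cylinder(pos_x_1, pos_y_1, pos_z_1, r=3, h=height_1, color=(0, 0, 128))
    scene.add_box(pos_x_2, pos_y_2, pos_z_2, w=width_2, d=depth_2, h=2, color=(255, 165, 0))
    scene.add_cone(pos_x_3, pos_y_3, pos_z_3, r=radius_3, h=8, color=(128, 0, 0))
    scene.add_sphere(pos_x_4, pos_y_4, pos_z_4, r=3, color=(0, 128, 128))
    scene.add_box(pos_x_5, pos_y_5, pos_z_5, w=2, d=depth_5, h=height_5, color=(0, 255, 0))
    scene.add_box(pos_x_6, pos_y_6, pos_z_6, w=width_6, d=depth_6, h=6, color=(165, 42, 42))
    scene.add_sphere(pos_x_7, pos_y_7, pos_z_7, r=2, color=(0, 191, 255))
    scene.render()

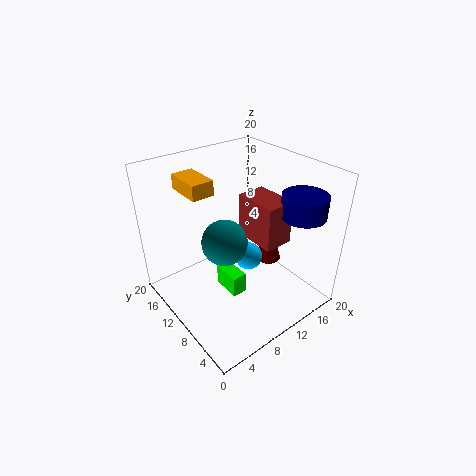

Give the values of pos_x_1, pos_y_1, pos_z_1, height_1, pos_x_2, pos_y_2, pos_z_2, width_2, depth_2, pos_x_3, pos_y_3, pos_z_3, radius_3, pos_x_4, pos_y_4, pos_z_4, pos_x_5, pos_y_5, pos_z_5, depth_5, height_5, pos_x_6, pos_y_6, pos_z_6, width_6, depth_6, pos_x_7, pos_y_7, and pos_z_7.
pos_x_1 = 16, pos_y_1 = 4, pos_z_1 = 14, height_1 = 3, pos_x_2 = 4, pos_y_2 = 11, pos_z_2 = 17, width_2 = 3, depth_2 = 5, pos_x_3 = 17, pos_y_3 = 11, pos_z_3 = 3, radius_3 = 2, pos_x_4 = 7, pos_y_4 = 9, pos_z_4 = 11, pos_x_5 = 7, pos_y_5 = 7, pos_z_5 = 3, depth_5 = 4, height_5 = 3, pos_x_6 = 11, pos_y_6 = 5, pos_z_6 = 10, width_6 = 4, depth_6 = 6, pos_x_7 = 12, pos_y_7 = 10, pos_z_7 = 6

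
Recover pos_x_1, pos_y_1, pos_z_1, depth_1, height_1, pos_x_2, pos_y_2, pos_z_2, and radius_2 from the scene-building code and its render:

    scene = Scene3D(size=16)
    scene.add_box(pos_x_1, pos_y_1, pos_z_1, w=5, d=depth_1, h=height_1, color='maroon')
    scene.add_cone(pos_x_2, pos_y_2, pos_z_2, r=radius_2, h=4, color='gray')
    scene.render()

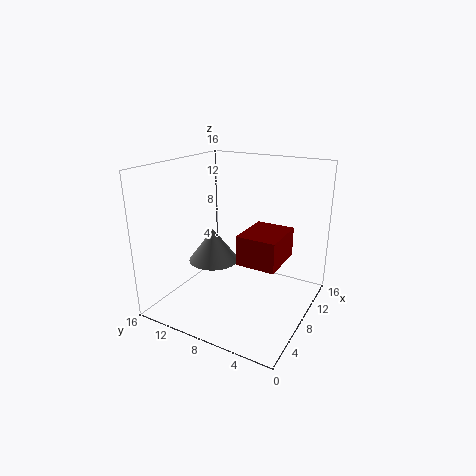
pos_x_1 = 4; pos_y_1 = 2; pos_z_1 = 7; depth_1 = 4; height_1 = 3; pos_x_2 = 9; pos_y_2 = 12; pos_z_2 = 4; radius_2 = 3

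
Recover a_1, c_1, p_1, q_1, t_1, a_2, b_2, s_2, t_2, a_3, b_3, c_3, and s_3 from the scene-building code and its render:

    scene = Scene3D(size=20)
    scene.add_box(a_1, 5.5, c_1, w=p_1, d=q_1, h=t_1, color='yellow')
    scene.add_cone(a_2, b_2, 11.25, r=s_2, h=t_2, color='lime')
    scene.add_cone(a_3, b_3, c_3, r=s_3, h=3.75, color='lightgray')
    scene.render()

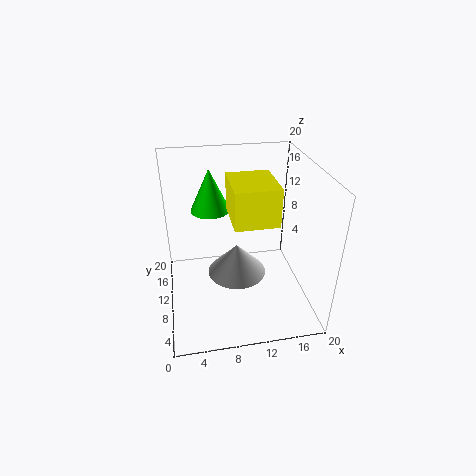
a_1 = 8.75
c_1 = 13.75
p_1 = 5.75
q_1 = 6.75
t_1 = 5
a_2 = 7
b_2 = 16.75
s_2 = 3
t_2 = 6.5
a_3 = 8.75
b_3 = 4.25
c_3 = 9
s_3 = 3.5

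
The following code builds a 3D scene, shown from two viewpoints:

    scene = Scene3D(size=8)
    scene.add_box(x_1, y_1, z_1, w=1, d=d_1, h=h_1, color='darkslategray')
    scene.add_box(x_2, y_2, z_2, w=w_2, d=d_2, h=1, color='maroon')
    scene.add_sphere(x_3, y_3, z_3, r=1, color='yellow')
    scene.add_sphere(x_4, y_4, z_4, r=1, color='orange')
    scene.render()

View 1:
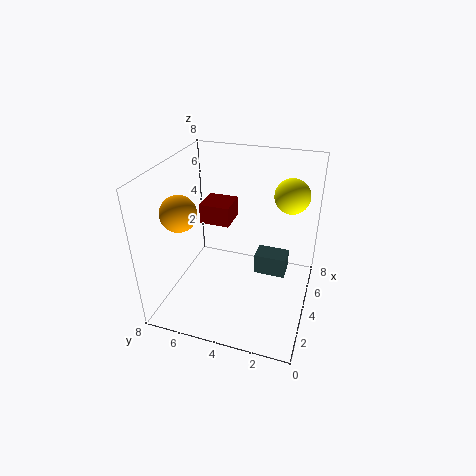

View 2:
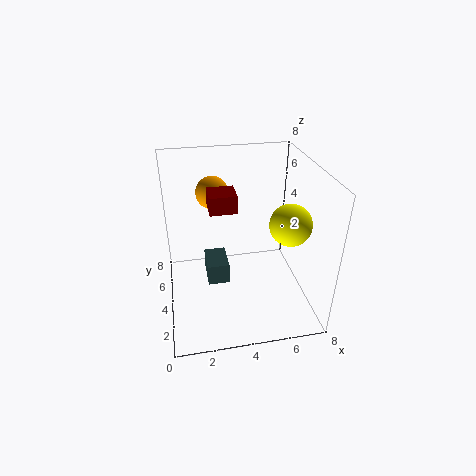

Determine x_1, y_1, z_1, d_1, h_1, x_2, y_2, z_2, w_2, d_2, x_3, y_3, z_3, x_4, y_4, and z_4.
x_1 = 2, y_1 = 1, z_1 = 3.5, d_1 = 1.5, h_1 = 1, x_2 = 2.5, y_2 = 4, z_2 = 5.5, w_2 = 1.5, d_2 = 1.5, x_3 = 6, y_3 = 1.5, z_3 = 6, x_4 = 3, y_4 = 7, z_4 = 5.5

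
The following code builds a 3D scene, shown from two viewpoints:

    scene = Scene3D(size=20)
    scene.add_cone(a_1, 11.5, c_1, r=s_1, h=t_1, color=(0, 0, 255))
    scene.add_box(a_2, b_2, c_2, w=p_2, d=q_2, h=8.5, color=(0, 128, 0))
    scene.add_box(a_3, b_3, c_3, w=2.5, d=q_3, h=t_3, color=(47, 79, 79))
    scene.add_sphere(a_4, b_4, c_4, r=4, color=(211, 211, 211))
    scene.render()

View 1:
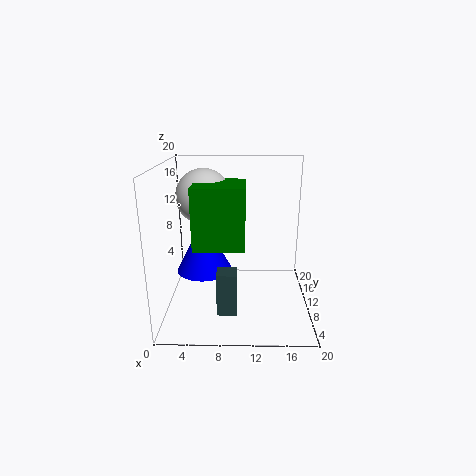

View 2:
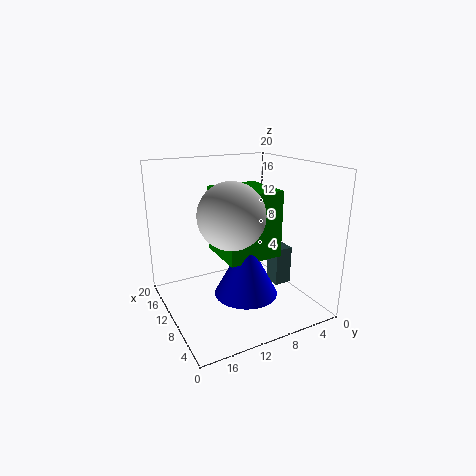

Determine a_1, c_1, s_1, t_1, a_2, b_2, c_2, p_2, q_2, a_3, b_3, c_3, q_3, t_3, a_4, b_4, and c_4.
a_1 = 5
c_1 = 4.5
s_1 = 4
t_1 = 7.5
a_2 = 4
b_2 = 7
c_2 = 9
p_2 = 7
q_2 = 7
a_3 = 7.5
b_3 = 2.5
c_3 = 2.5
q_3 = 2.5
t_3 = 5.5
a_4 = 5
b_4 = 13.5
c_4 = 15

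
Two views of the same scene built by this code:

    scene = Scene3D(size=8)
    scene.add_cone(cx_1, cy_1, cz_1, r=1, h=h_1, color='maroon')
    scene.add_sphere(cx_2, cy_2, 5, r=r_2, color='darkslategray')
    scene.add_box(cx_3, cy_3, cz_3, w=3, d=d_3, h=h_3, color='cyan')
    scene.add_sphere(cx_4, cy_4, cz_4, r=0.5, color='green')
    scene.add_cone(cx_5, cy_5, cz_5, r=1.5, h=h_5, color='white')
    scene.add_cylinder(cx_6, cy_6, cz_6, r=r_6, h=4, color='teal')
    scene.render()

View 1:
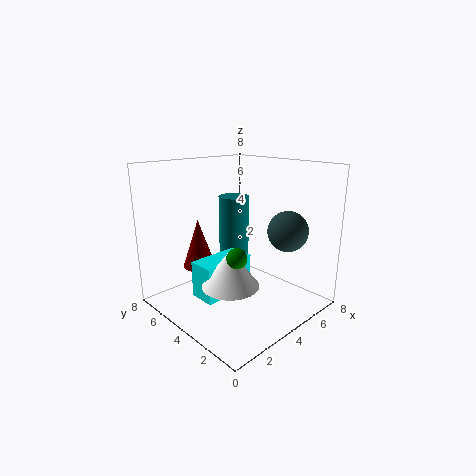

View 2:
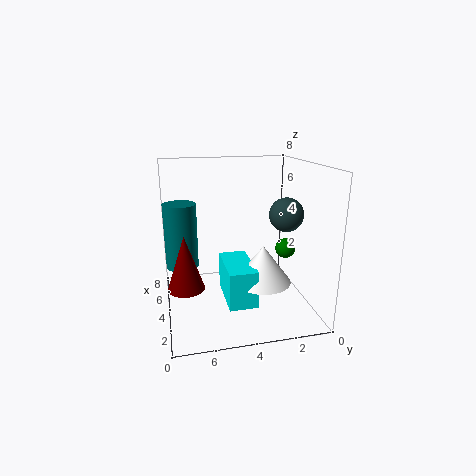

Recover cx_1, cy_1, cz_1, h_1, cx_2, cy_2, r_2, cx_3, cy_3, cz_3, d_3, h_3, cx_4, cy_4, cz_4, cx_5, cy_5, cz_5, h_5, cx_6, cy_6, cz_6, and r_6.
cx_1 = 3.5; cy_1 = 7; cz_1 = 1.5; h_1 = 3; cx_2 = 4.5; cy_2 = 1; r_2 = 1; cx_3 = 1.5; cy_3 = 3.5; cz_3 = 1; d_3 = 1.5; h_3 = 2; cx_4 = 2; cy_4 = 2; cz_4 = 4; cx_5 = 2.5; cy_5 = 3; cz_5 = 2; h_5 = 2; cx_6 = 6.5; cy_6 = 7; cz_6 = 1.5; r_6 = 1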